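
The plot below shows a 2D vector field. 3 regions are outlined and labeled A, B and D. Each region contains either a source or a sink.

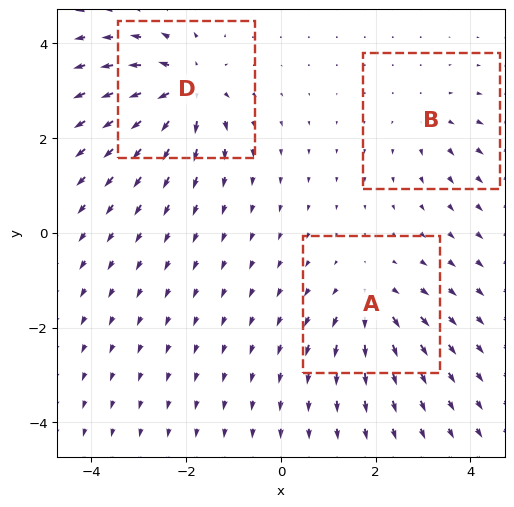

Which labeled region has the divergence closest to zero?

B

Divergence at each region's feature centre — A: about +4, B: about +2, D: about +6. Region B is closest to zero.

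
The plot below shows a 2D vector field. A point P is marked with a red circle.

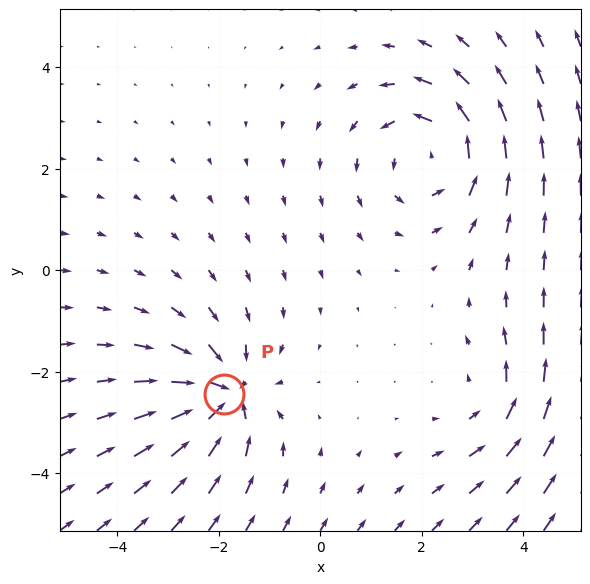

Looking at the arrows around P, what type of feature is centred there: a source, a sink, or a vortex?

sink

At P (-1.9, -2.4) the arrows converge inward. Divergence about -5, curl ≈0 — negative divergence with near-zero curl is a sink.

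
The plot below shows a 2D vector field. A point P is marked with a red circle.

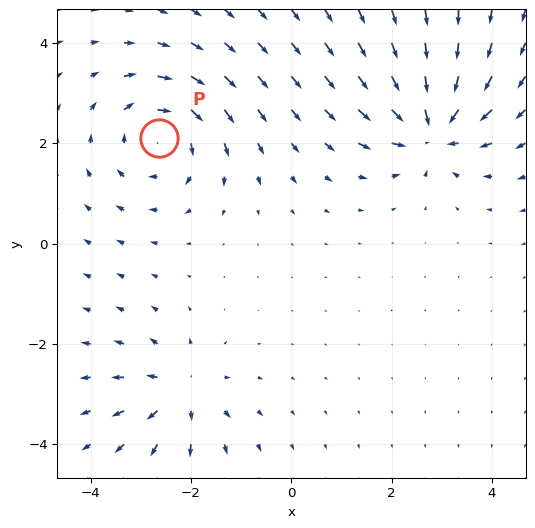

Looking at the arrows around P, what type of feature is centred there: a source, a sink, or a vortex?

At P (-2.6, 2.1) the arrows circulate clockwise. Divergence ≈0, curl about -5 — near-zero divergence with nonzero curl is a vortex.

vortex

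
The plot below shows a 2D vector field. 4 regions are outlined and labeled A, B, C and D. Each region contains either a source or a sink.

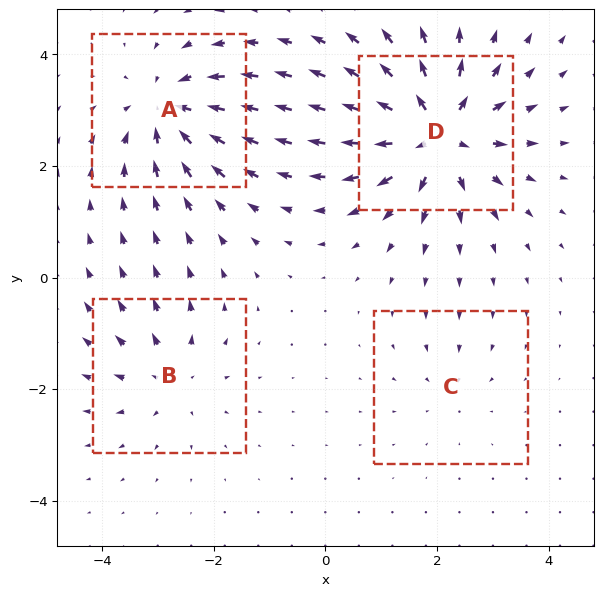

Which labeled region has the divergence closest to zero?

Divergence at each region's feature centre — A: about -6, B: about +4, C: about -2, D: about +9. Region C is closest to zero.

C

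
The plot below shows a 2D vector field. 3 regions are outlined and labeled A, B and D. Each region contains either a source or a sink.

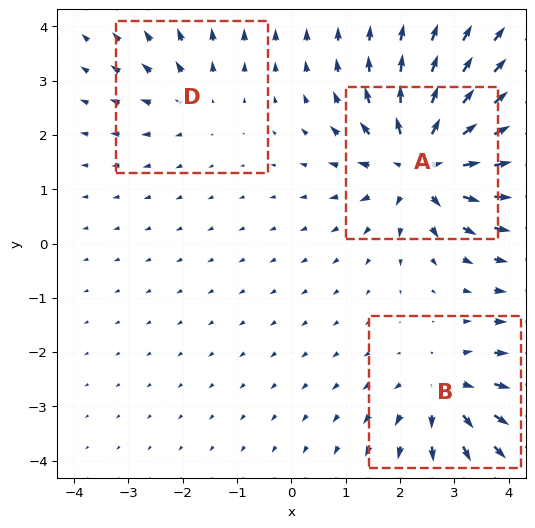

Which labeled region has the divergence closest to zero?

Divergence at each region's feature centre — A: about +6, B: about +4, D: about +2. Region D is closest to zero.

D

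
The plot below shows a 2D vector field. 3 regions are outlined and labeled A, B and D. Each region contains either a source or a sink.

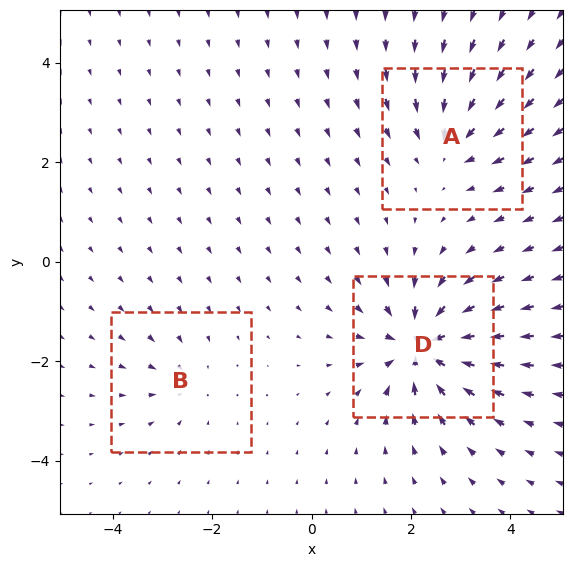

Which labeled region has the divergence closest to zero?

Divergence at each region's feature centre — A: about -4, B: about -2, D: about -6. Region B is closest to zero.

B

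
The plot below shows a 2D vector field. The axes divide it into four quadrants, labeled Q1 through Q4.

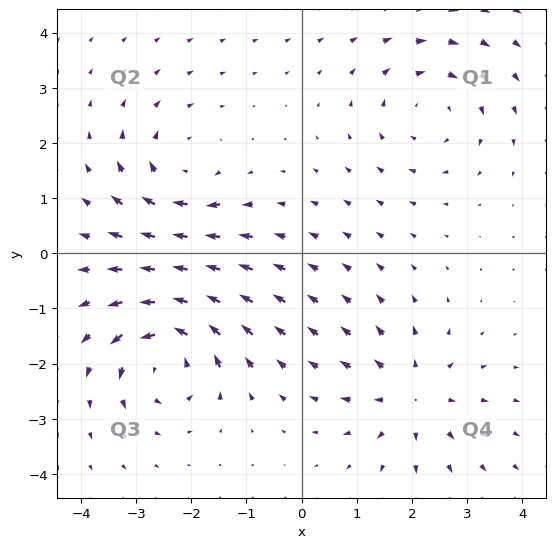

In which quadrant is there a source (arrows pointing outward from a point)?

Q4

The source sits at approximately (2.0, -2.6), which lies in quadrant Q4. The divergence there is about +4, positive as expected for a source.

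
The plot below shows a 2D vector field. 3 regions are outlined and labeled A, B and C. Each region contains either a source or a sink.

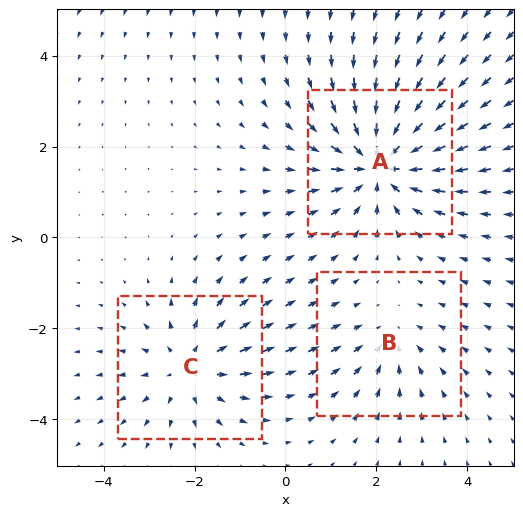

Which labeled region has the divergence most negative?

A

Divergence at each region's feature centre — A: about -5, B: about -2, C: about +3. Region A is most negative.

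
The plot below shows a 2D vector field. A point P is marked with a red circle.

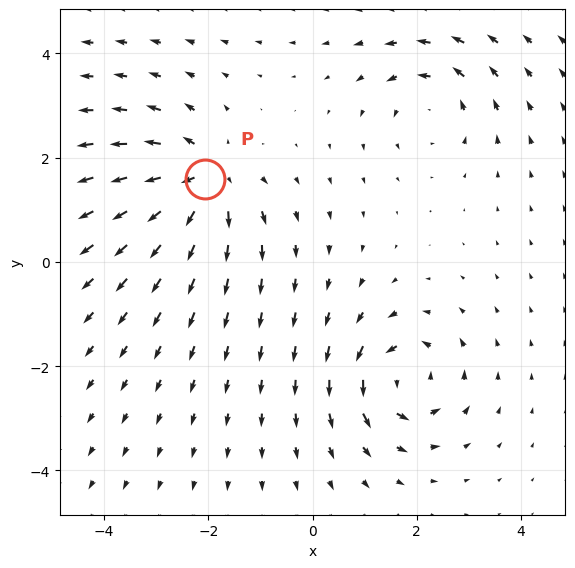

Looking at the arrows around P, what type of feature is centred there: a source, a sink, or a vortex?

At P (-2.1, 1.6) the arrows spread outward. Divergence about +6, curl ≈0 — positive divergence with near-zero curl is a source.

source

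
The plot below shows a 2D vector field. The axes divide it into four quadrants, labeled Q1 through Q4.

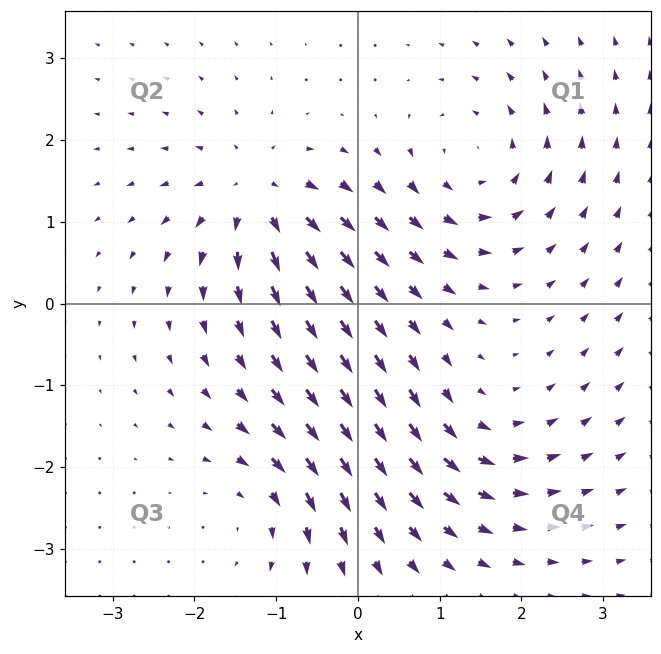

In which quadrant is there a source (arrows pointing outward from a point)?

Q2

The source sits at approximately (-1.2, 1.3), which lies in quadrant Q2. The divergence there is about +6, positive as expected for a source.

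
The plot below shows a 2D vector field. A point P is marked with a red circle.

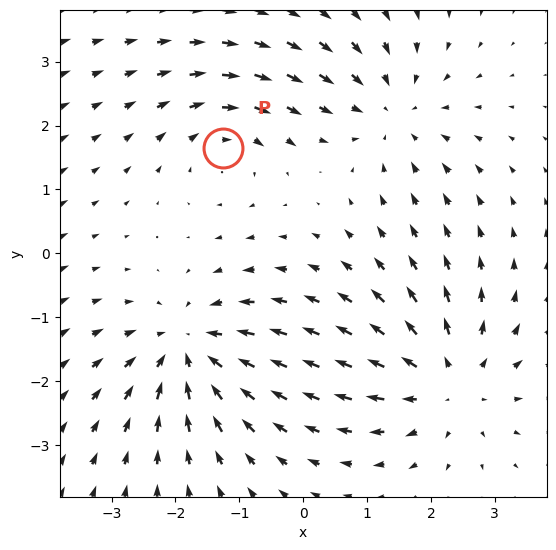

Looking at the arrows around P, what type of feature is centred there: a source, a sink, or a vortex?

At P (-1.2, 1.7) the arrows circulate clockwise. Divergence ≈0, curl about -3 — near-zero divergence with nonzero curl is a vortex.

vortex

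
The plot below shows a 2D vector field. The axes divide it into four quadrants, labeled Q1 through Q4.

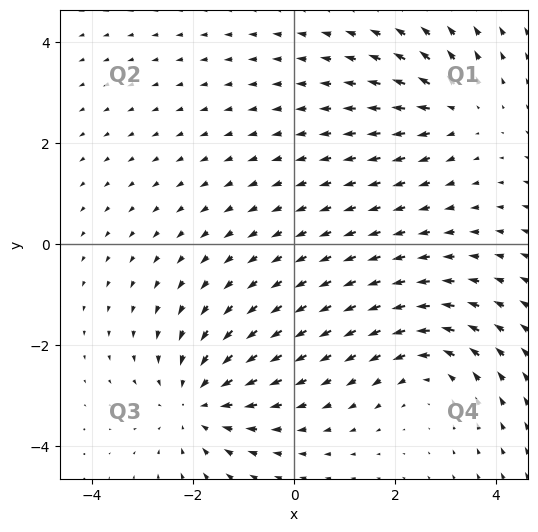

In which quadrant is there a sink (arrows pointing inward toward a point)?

The sink sits at approximately (-1.9, -3.1), which lies in quadrant Q3. The divergence there is about -4, negative as expected for a sink.

Q3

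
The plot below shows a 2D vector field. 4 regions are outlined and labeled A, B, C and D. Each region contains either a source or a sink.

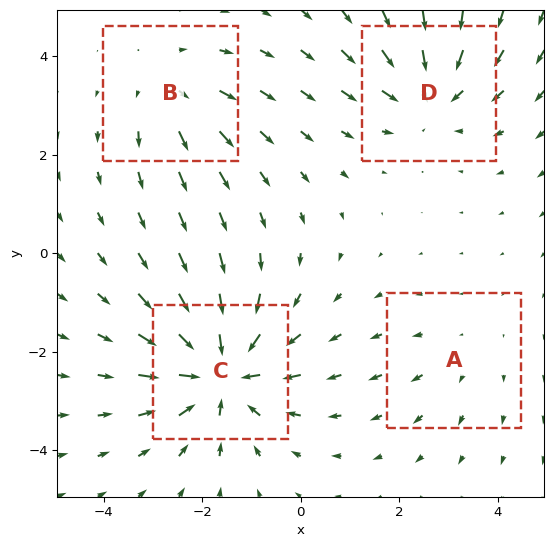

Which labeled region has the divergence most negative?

C

Divergence at each region's feature centre — A: about +2, B: about +3, C: about -6, D: about -4. Region C is most negative.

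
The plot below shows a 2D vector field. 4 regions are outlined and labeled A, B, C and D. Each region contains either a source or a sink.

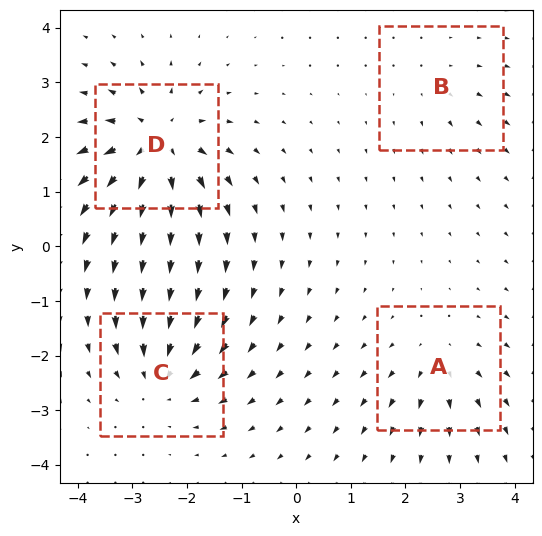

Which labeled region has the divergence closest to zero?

Divergence at each region's feature centre — A: about +4, B: about +2, C: about -5, D: about +8. Region B is closest to zero.

B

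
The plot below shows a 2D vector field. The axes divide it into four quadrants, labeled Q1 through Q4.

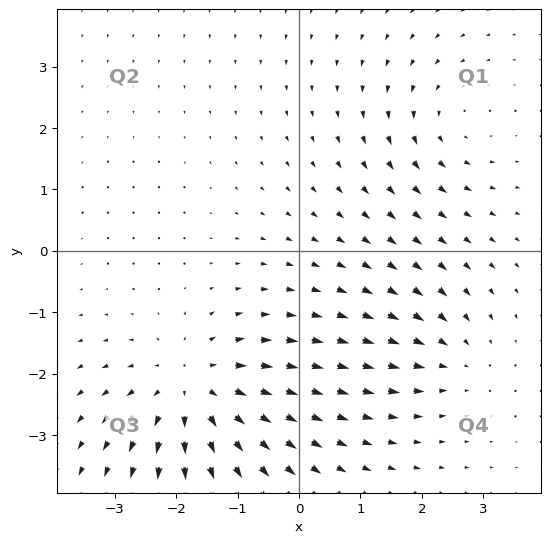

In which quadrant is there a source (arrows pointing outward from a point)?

Q3

The source sits at approximately (-1.7, -2.2), which lies in quadrant Q3. The divergence there is about +5, positive as expected for a source.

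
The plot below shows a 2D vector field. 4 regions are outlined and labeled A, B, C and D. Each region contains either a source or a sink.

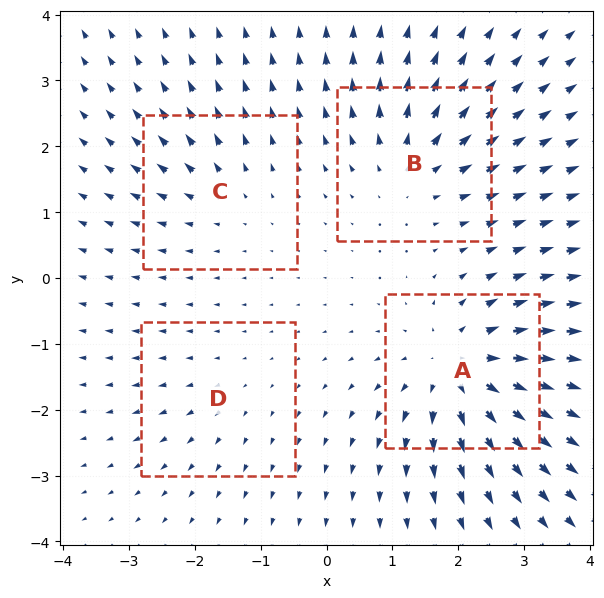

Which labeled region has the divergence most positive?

A

Divergence at each region's feature centre — A: about +7, B: about +5, C: about +3, D: about +2. Region A is most positive.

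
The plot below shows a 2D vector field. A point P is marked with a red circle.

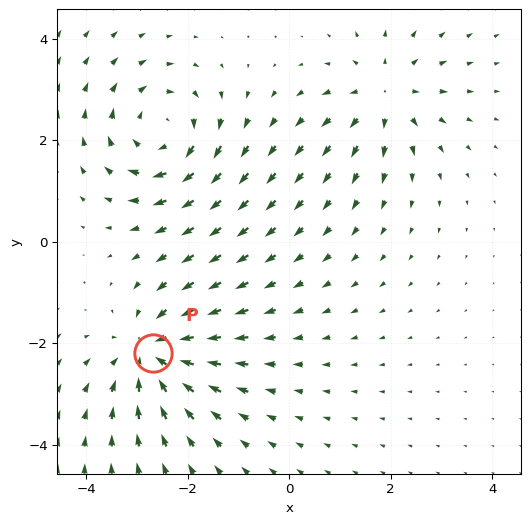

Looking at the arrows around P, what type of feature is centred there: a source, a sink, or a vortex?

sink

At P (-2.7, -2.2) the arrows converge inward. Divergence about -5, curl ≈0 — negative divergence with near-zero curl is a sink.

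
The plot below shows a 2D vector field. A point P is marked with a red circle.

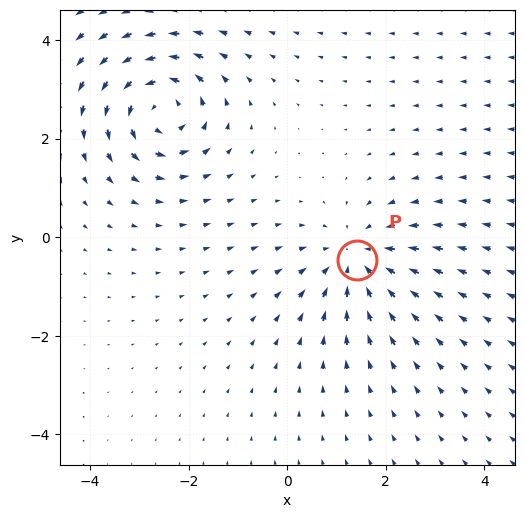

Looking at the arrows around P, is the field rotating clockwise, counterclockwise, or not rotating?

not rotating

Near P at (1.4, -0.5) the arrows show no circulation. The curl there is ≈0.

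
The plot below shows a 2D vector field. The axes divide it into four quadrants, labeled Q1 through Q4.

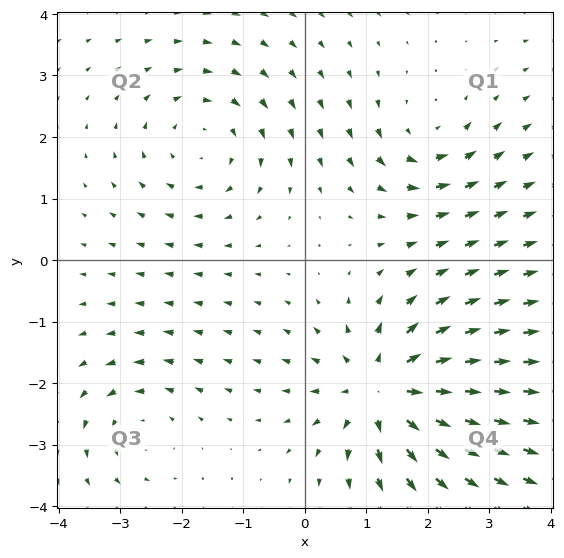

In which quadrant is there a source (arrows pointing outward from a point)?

The source sits at approximately (1.3, -2.1), which lies in quadrant Q4. The divergence there is about +6, positive as expected for a source.

Q4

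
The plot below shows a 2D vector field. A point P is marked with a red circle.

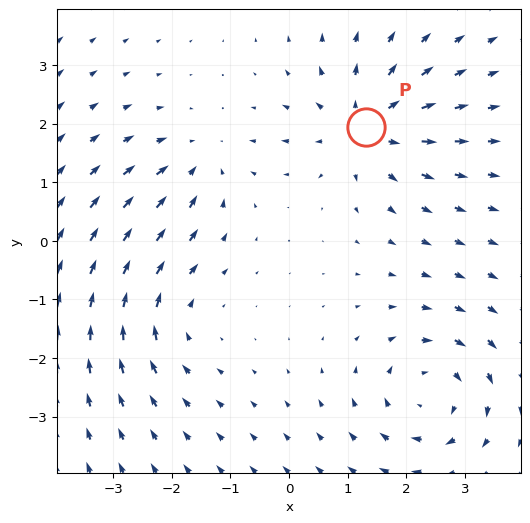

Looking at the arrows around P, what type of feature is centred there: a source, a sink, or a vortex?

At P (1.3, 1.9) the arrows spread outward. Divergence about +5, curl ≈0 — positive divergence with near-zero curl is a source.

source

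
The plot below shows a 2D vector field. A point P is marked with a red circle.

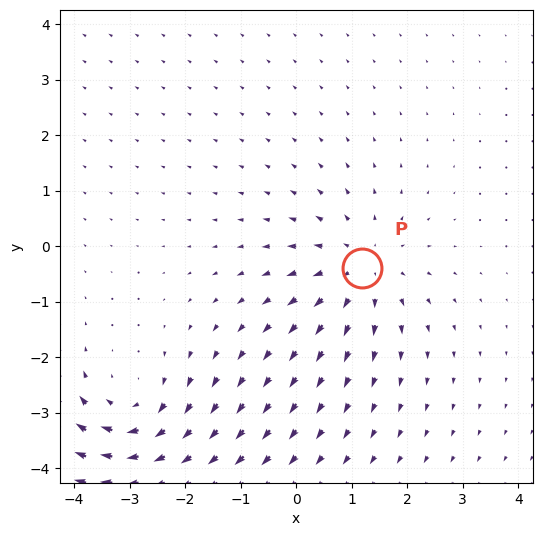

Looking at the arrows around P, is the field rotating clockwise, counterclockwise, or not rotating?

not rotating

Near P at (1.2, -0.4) the arrows show no circulation. The curl there is ≈0.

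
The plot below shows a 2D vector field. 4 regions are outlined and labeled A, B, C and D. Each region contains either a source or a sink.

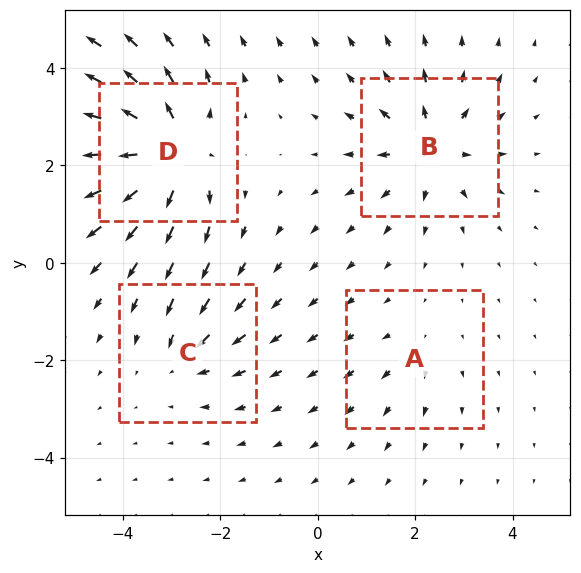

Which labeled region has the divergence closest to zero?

Divergence at each region's feature centre — A: about +2, B: about +6, C: about -4, D: about +8. Region A is closest to zero.

A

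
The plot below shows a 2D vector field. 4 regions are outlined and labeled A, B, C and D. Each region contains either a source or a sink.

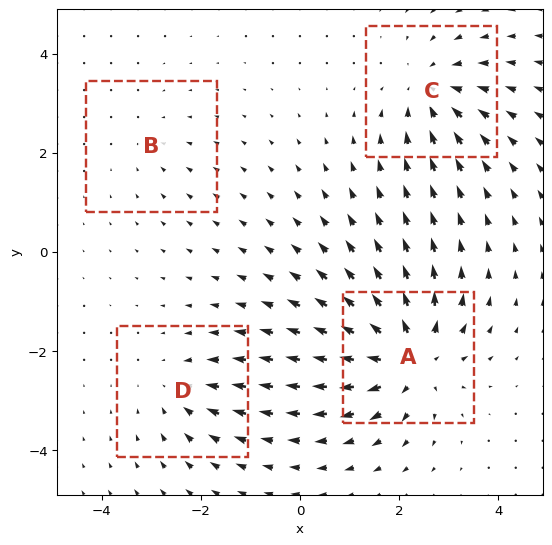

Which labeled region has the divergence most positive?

A

Divergence at each region's feature centre — A: about +7, B: about -2, C: about -5, D: about -3. Region A is most positive.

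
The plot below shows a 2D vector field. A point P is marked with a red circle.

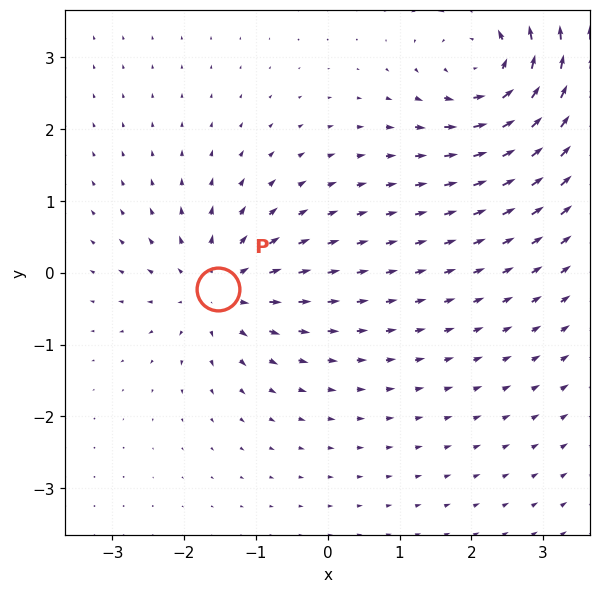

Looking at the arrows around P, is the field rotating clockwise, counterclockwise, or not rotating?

not rotating

Near P at (-1.5, -0.2) the arrows show no circulation. The curl there is ≈0.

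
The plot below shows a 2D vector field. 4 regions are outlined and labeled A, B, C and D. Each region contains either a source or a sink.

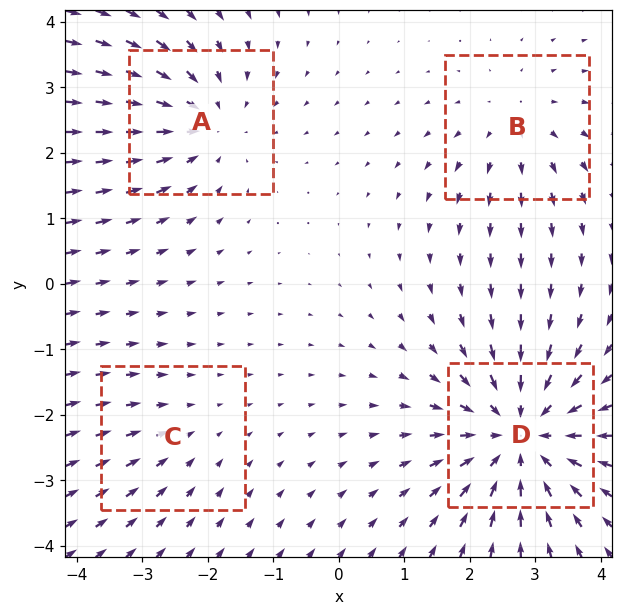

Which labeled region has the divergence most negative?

Divergence at each region's feature centre — A: about -4, B: about +3, C: about -2, D: about -6. Region D is most negative.

D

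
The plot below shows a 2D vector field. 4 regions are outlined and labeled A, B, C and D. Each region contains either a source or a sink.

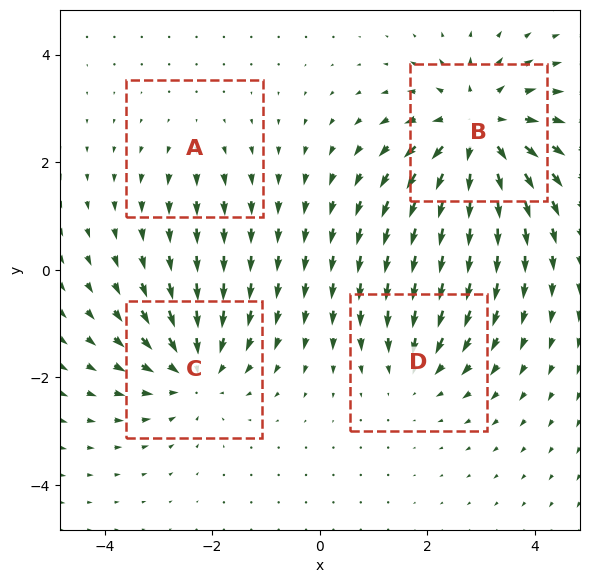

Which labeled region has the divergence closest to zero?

A

Divergence at each region's feature centre — A: about +2, B: about +6, C: about -5, D: about -3. Region A is closest to zero.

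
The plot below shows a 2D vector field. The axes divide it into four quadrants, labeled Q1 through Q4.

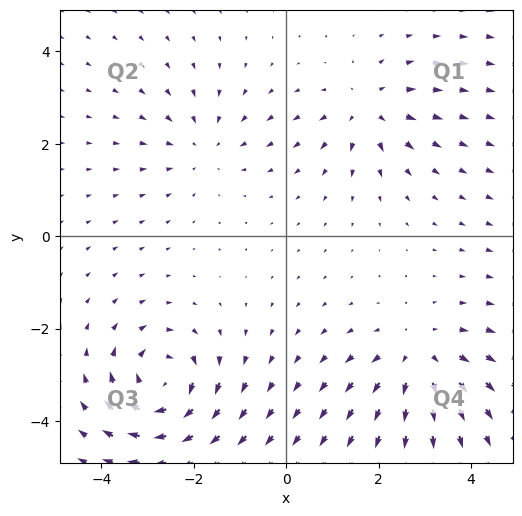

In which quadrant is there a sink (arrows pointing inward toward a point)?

Q2

The sink sits at approximately (-1.8, 1.9), which lies in quadrant Q2. The divergence there is about -3, negative as expected for a sink.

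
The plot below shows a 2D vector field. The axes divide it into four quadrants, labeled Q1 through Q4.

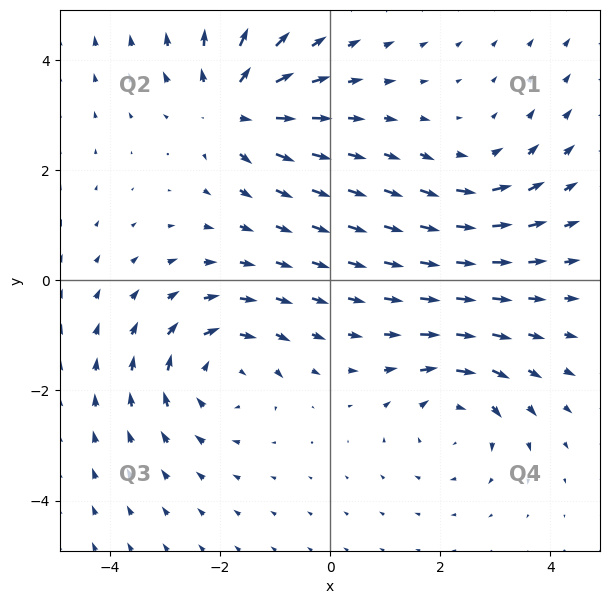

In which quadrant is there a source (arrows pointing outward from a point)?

The source sits at approximately (-1.8, 3.2), which lies in quadrant Q2. The divergence there is about +4, positive as expected for a source.

Q2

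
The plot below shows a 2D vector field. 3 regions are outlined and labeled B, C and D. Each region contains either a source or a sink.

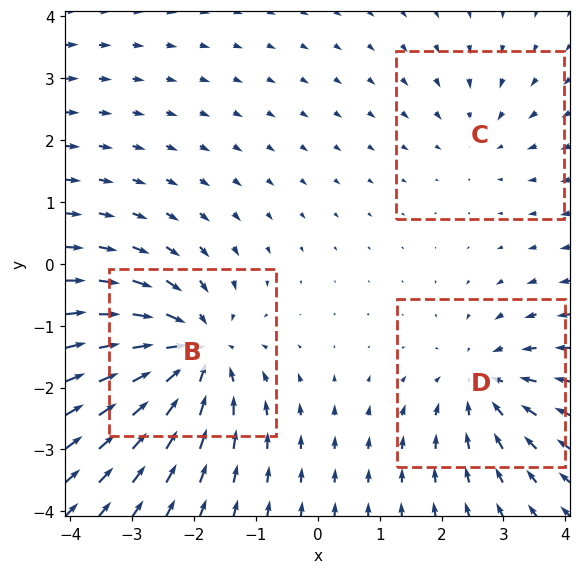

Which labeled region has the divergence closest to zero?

C

Divergence at each region's feature centre — B: about -5, C: about -2, D: about -3. Region C is closest to zero.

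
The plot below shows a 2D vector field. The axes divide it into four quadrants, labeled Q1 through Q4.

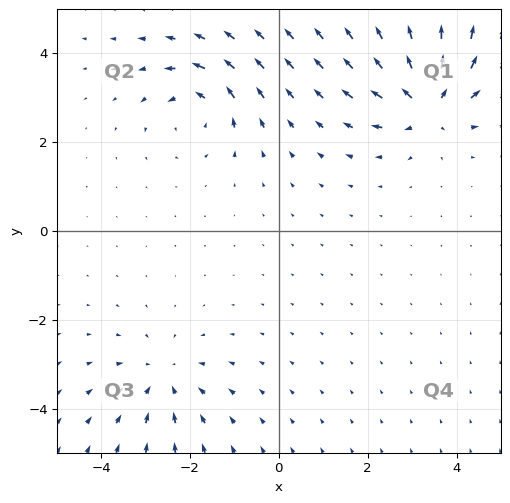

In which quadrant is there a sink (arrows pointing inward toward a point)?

The sink sits at approximately (-2.6, -3.3), which lies in quadrant Q3. The divergence there is about -3, negative as expected for a sink.

Q3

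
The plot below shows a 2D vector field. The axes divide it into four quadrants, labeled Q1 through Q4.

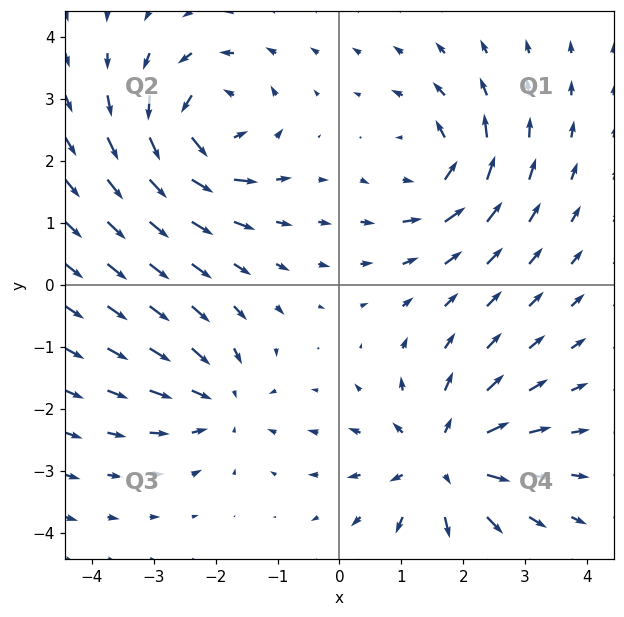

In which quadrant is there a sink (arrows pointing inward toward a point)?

Q3

The sink sits at approximately (-1.9, -1.9), which lies in quadrant Q3. The divergence there is about -3, negative as expected for a sink.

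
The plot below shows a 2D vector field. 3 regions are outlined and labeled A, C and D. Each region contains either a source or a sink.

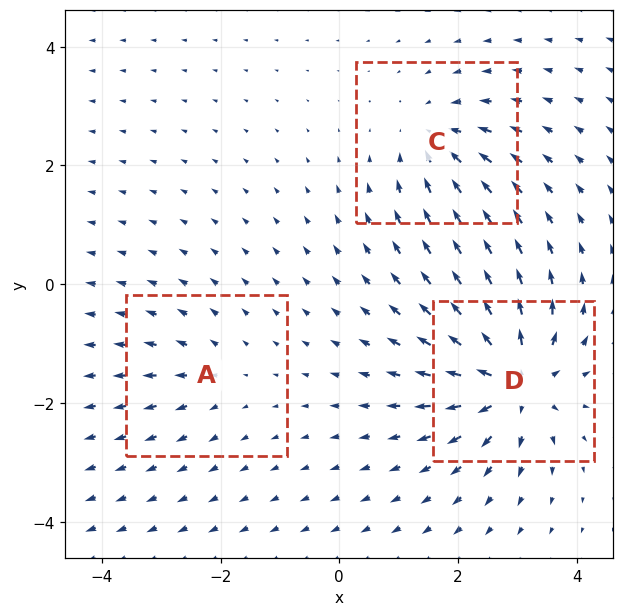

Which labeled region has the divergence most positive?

D

Divergence at each region's feature centre — A: about +2, C: about -4, D: about +6. Region D is most positive.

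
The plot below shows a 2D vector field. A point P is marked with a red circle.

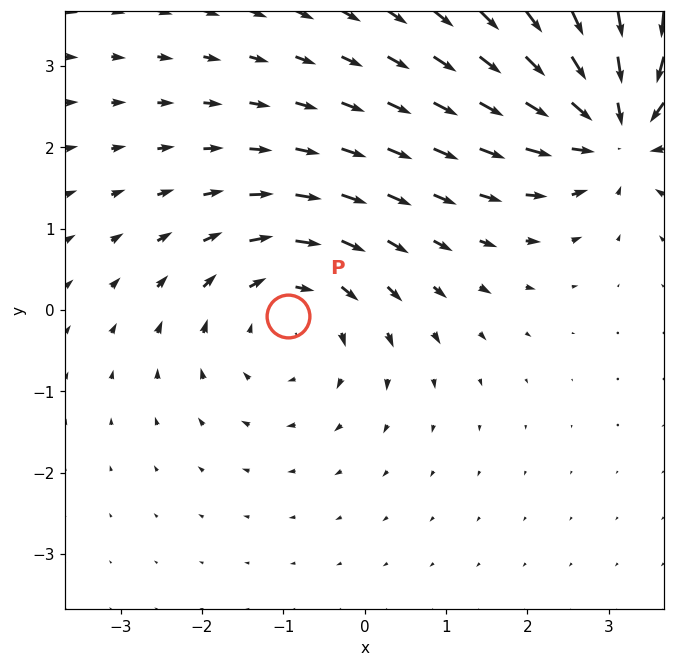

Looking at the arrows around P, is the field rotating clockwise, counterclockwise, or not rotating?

Near P at (-0.9, -0.1) the arrows circulate clockwise. The curl (z-component) there is about -3; negative curl means clockwise rotation.

clockwise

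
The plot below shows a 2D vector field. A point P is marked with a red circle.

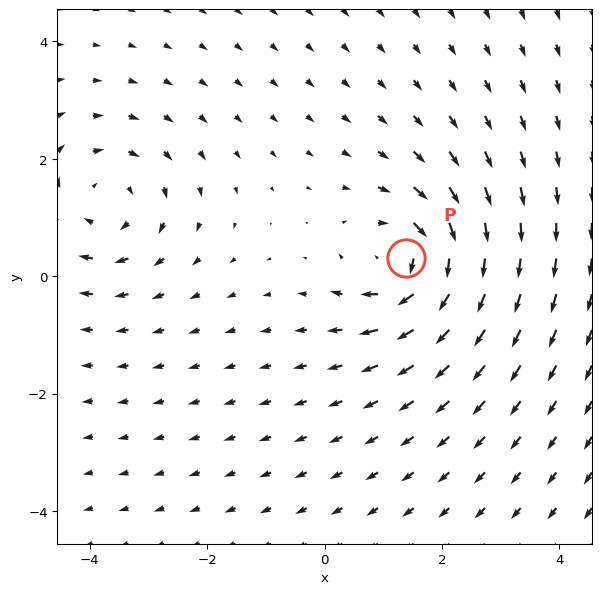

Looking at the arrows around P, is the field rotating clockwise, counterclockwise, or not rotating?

Near P at (1.4, 0.3) the arrows circulate clockwise. The curl (z-component) there is about -4; negative curl means clockwise rotation.

clockwise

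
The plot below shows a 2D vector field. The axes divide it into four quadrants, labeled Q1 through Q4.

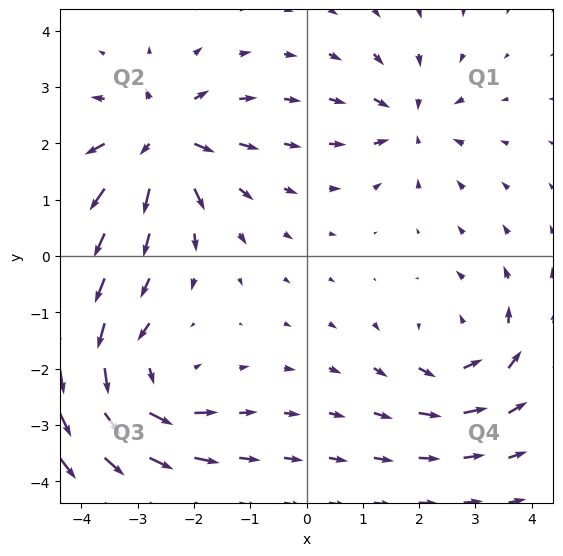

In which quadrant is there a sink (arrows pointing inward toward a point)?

The sink sits at approximately (1.8, 2.4), which lies in quadrant Q1. The divergence there is about -4, negative as expected for a sink.

Q1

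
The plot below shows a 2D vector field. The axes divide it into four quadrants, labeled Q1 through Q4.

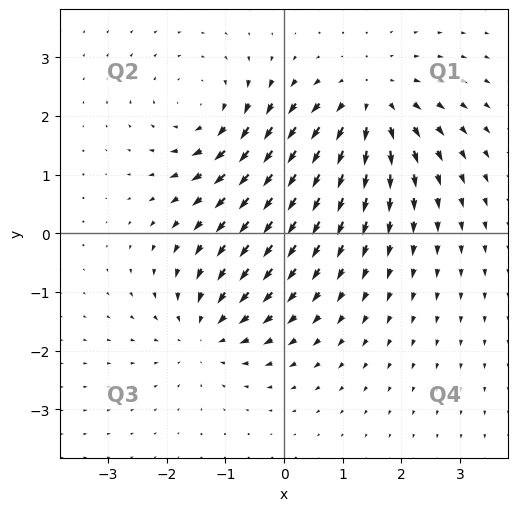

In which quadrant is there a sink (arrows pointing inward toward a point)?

The sink sits at approximately (-1.3, -1.7), which lies in quadrant Q3. The divergence there is about -4, negative as expected for a sink.

Q3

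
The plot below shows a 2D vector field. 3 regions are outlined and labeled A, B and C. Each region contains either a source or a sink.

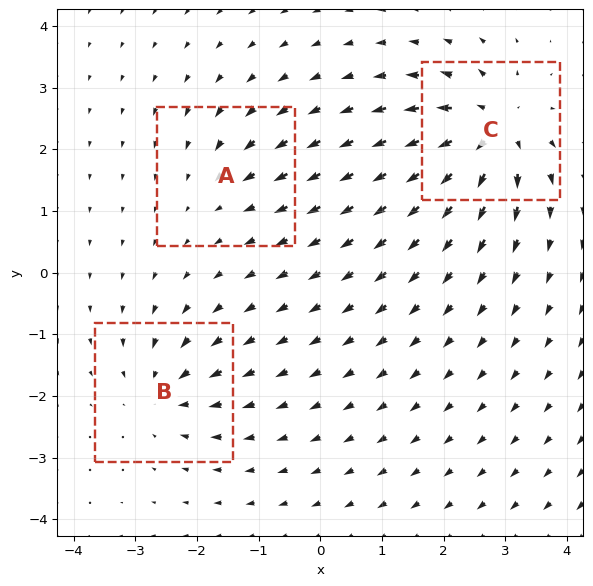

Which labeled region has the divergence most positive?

C

Divergence at each region's feature centre — A: about -3, B: about -4, C: about +7. Region C is most positive.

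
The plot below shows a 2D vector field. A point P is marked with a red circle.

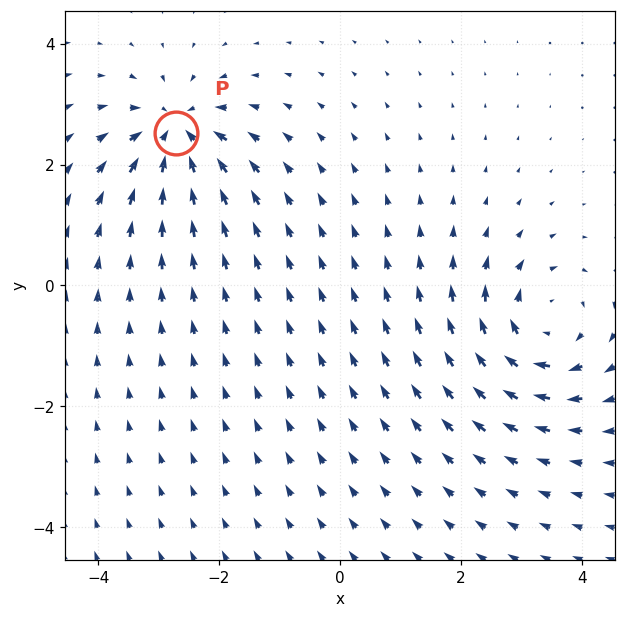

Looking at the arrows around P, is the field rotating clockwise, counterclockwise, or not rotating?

Near P at (-2.7, 2.5) the arrows show no circulation. The curl there is ≈0.

not rotating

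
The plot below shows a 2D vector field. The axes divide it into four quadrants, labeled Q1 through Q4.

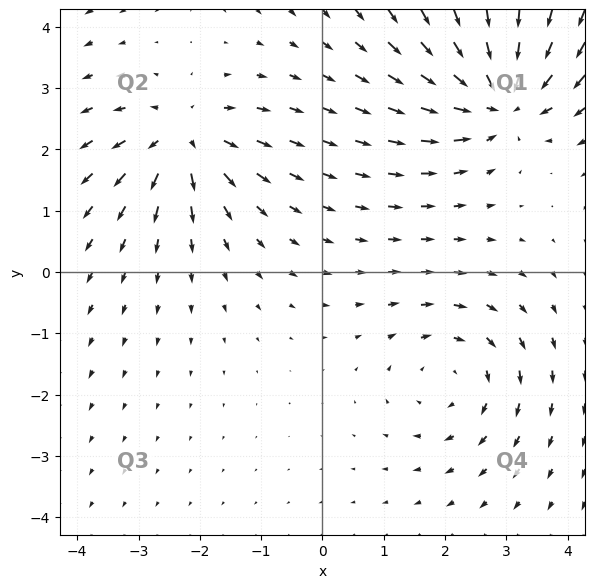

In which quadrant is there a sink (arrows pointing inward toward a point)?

Q1

The sink sits at approximately (2.9, 2.9), which lies in quadrant Q1. The divergence there is about -5, negative as expected for a sink.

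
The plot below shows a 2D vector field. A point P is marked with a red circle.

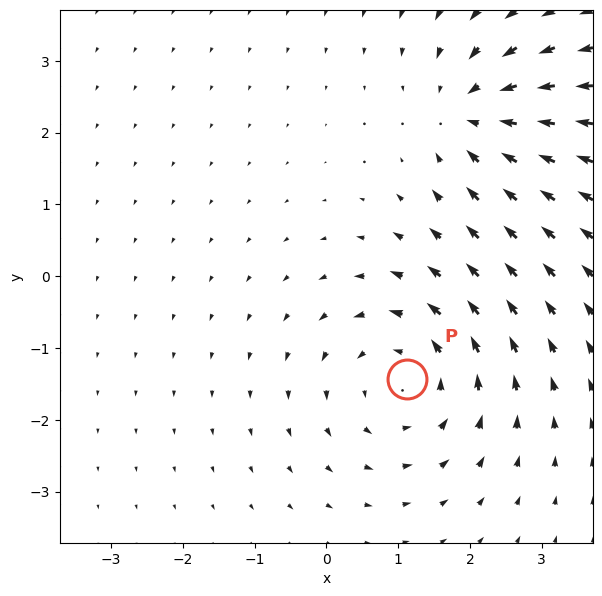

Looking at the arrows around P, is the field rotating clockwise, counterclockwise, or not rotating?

counterclockwise

Near P at (1.1, -1.4) the arrows circulate counterclockwise. The curl (z-component) there is about +3; positive curl means counterclockwise rotation.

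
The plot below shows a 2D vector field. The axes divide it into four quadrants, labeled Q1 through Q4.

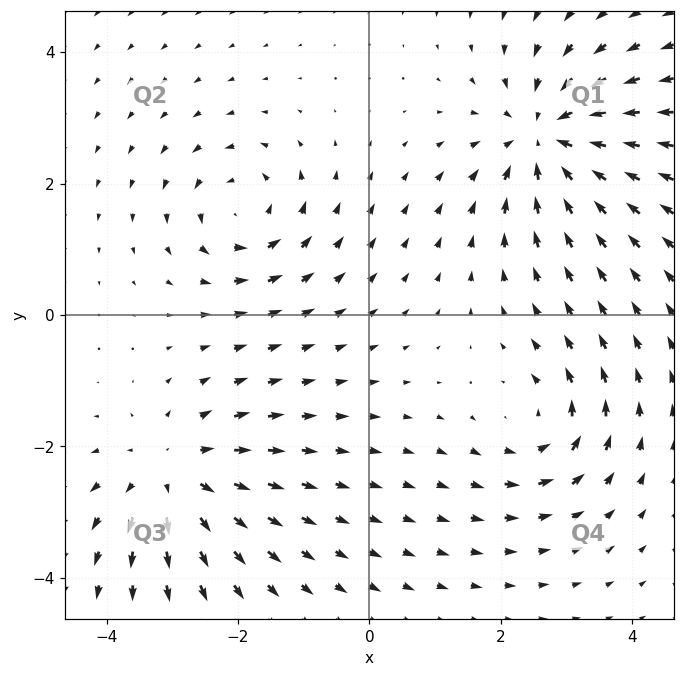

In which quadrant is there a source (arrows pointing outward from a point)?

Q3

The source sits at approximately (-3.0, -2.4), which lies in quadrant Q3. The divergence there is about +4, positive as expected for a source.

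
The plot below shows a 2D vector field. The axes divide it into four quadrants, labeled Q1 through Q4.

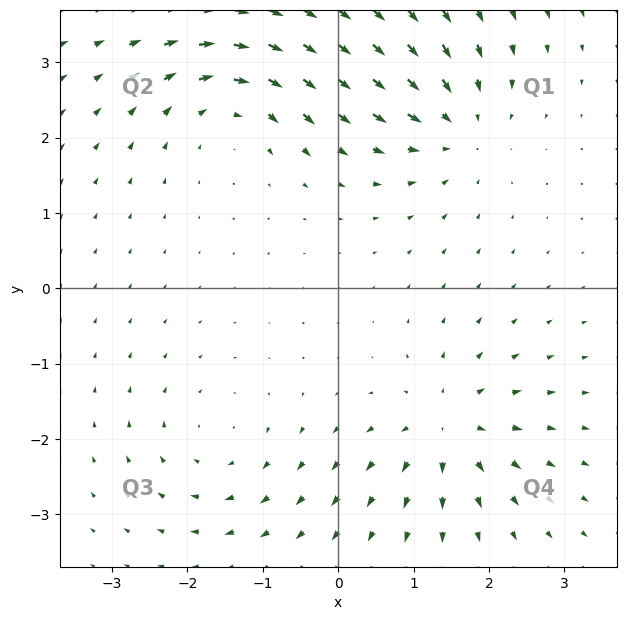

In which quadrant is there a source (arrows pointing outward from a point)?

The source sits at approximately (1.5, -1.8), which lies in quadrant Q4. The divergence there is about +6, positive as expected for a source.

Q4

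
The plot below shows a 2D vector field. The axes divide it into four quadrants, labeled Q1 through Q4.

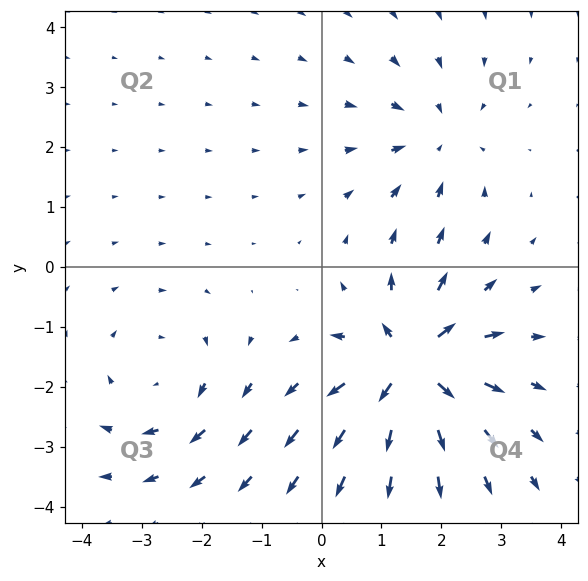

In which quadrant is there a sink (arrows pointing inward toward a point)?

Q1

The sink sits at approximately (1.9, 2.1), which lies in quadrant Q1. The divergence there is about -3, negative as expected for a sink.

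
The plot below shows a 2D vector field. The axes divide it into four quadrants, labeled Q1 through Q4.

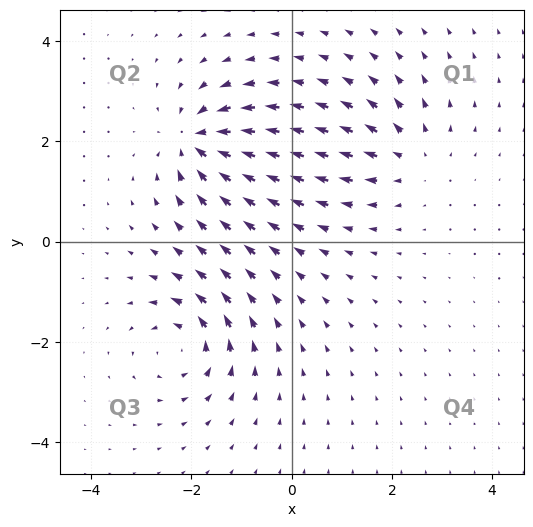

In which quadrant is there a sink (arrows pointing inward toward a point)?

The sink sits at approximately (-1.9, 2.0), which lies in quadrant Q2. The divergence there is about -6, negative as expected for a sink.

Q2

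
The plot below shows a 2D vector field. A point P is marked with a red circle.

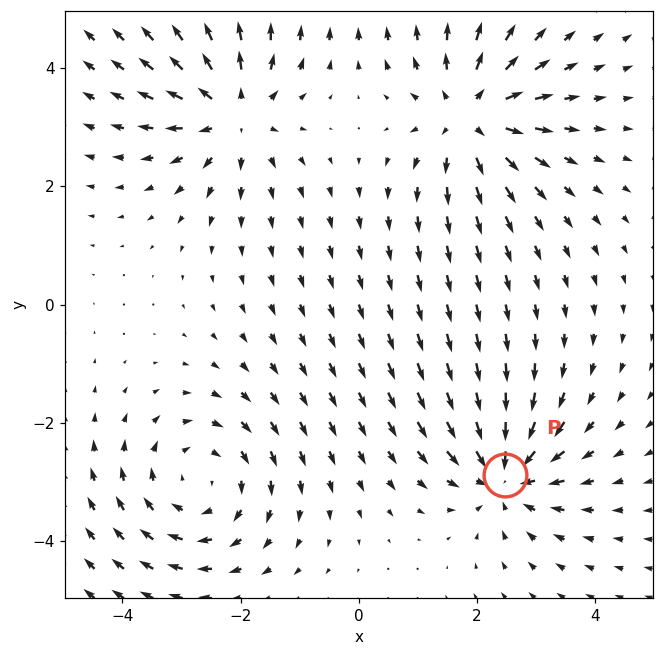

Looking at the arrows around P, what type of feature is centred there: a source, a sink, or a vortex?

At P (2.5, -2.9) the arrows converge inward. Divergence about -5, curl ≈0 — negative divergence with near-zero curl is a sink.

sink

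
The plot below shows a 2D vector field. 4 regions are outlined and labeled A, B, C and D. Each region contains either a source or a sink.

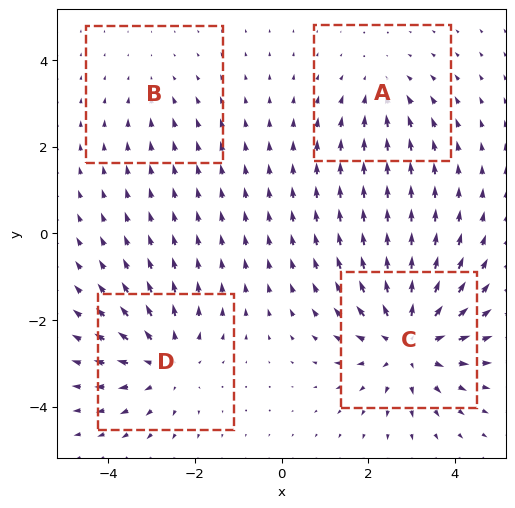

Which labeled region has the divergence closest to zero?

Divergence at each region's feature centre — A: about -3, B: about -2, C: about +6, D: about +4. Region B is closest to zero.

B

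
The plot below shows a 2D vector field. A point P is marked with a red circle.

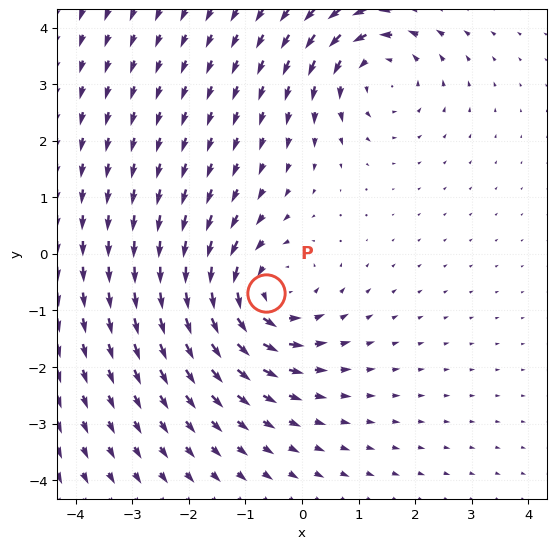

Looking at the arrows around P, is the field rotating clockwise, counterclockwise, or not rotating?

Near P at (-0.6, -0.7) the arrows circulate counterclockwise. The curl (z-component) there is about +5; positive curl means counterclockwise rotation.

counterclockwise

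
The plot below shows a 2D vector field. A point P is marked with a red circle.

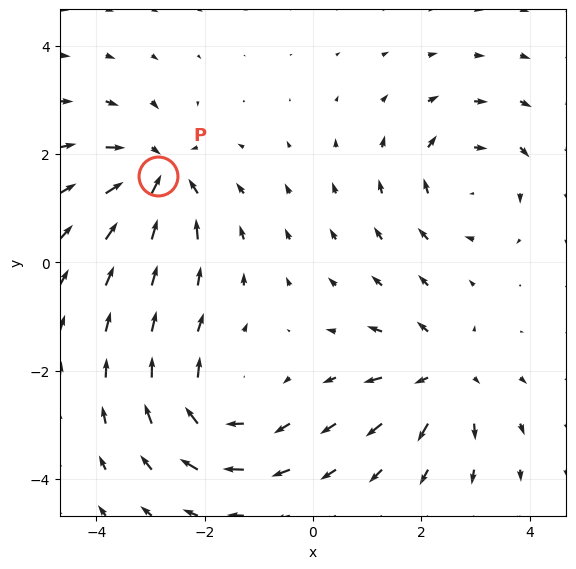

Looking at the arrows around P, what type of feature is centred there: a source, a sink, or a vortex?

At P (-2.9, 1.6) the arrows converge inward. Divergence about -6, curl ≈0 — negative divergence with near-zero curl is a sink.

sink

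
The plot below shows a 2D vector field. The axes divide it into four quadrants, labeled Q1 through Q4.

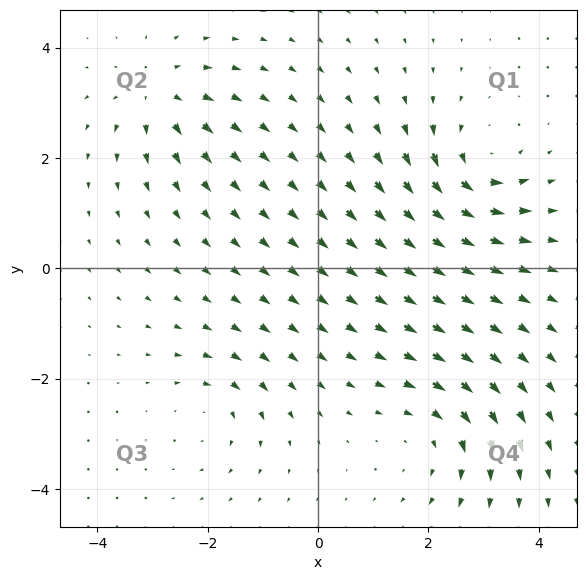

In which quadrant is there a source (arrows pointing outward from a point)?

The source sits at approximately (-2.9, 3.2), which lies in quadrant Q2. The divergence there is about +5, positive as expected for a source.

Q2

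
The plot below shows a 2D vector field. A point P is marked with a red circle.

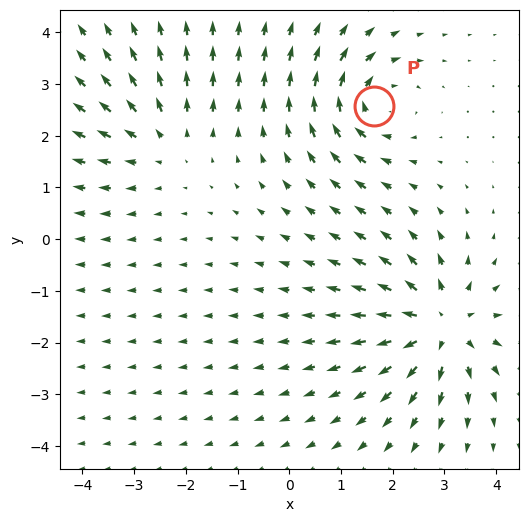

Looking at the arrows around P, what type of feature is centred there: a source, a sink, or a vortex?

vortex

At P (1.6, 2.6) the arrows circulate clockwise. Divergence ≈0, curl about -5 — near-zero divergence with nonzero curl is a vortex.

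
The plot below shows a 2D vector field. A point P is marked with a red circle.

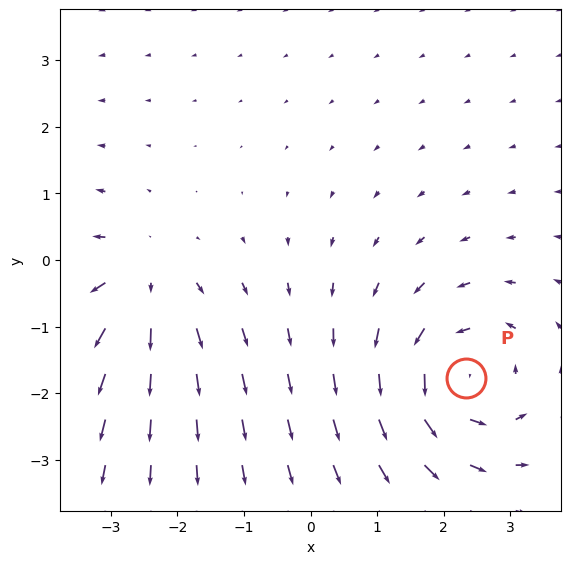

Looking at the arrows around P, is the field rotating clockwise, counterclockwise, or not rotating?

Near P at (2.3, -1.8) the arrows circulate counterclockwise. The curl (z-component) there is about +6; positive curl means counterclockwise rotation.

counterclockwise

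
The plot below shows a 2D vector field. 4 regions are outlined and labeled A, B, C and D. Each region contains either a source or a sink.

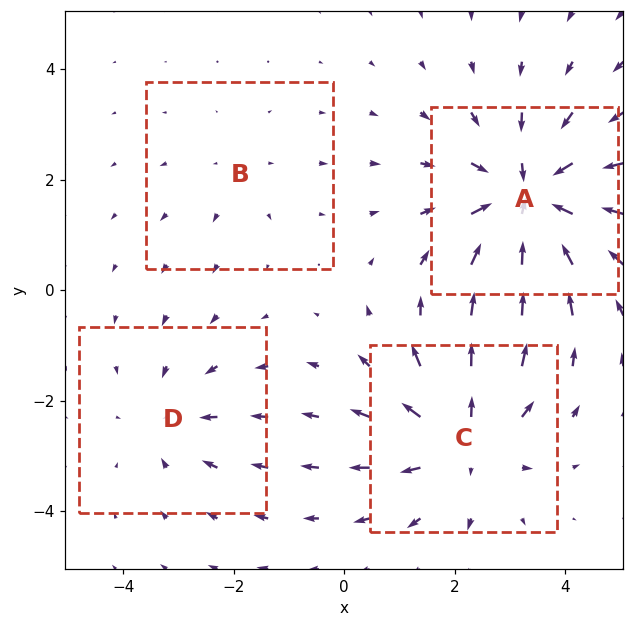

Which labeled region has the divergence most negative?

A

Divergence at each region's feature centre — A: about -6, B: about +2, C: about +4, D: about -3. Region A is most negative.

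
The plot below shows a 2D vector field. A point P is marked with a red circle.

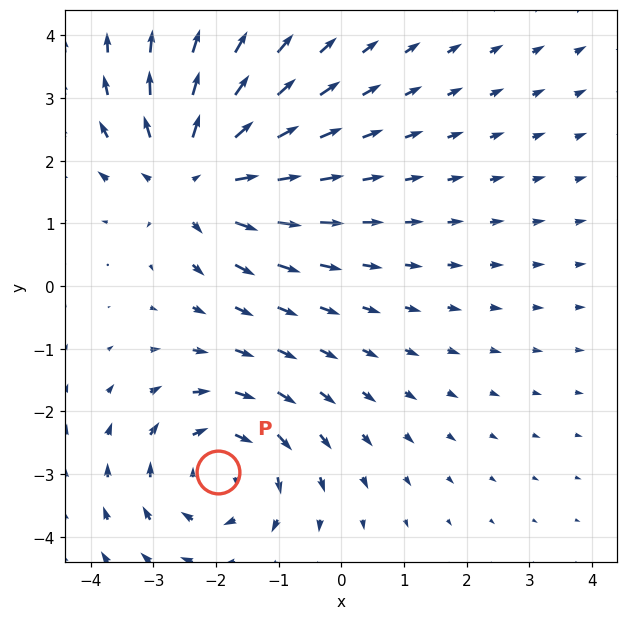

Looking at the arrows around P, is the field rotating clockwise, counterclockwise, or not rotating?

clockwise

Near P at (-2.0, -3.0) the arrows circulate clockwise. The curl (z-component) there is about -4; negative curl means clockwise rotation.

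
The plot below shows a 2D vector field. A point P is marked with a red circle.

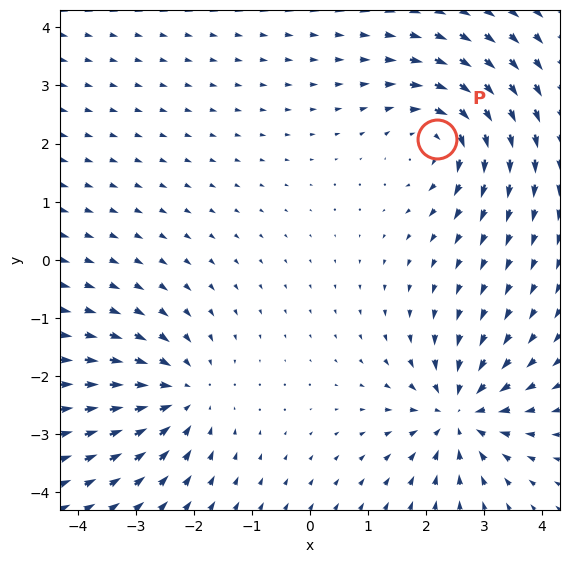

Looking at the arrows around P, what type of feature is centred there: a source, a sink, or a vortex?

vortex

At P (2.2, 2.1) the arrows circulate clockwise. Divergence ≈0, curl about -4 — near-zero divergence with nonzero curl is a vortex.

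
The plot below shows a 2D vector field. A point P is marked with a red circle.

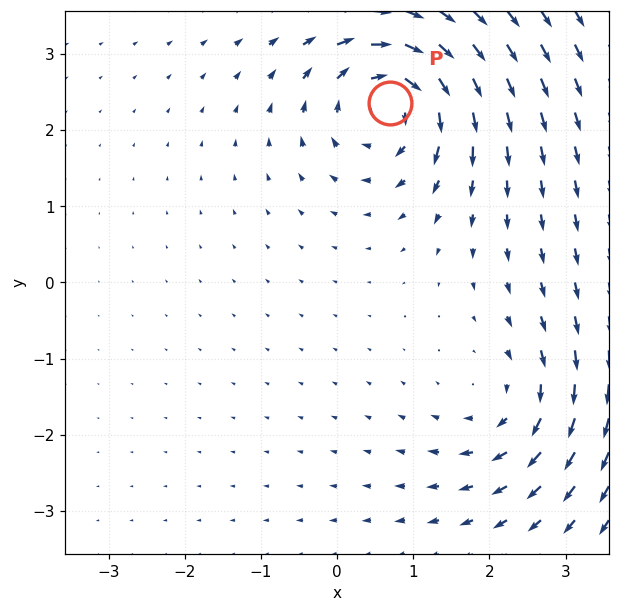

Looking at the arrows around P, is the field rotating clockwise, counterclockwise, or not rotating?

Near P at (0.7, 2.4) the arrows circulate clockwise. The curl (z-component) there is about -7; negative curl means clockwise rotation.

clockwise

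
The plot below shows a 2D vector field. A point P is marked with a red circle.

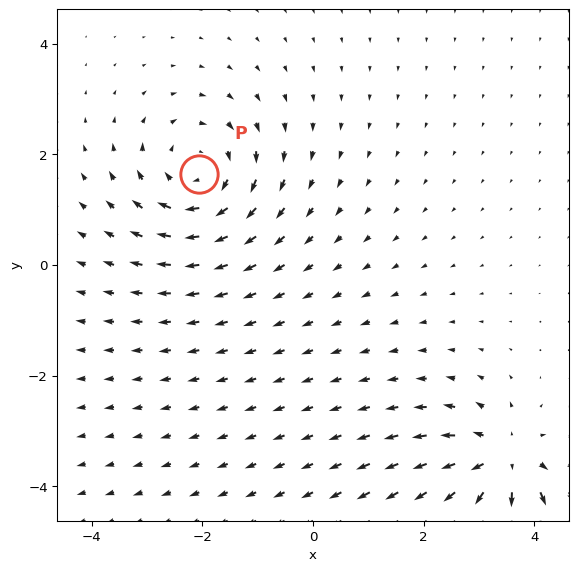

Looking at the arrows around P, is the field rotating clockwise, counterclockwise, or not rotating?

Near P at (-2.1, 1.6) the arrows circulate clockwise. The curl (z-component) there is about -4; negative curl means clockwise rotation.

clockwise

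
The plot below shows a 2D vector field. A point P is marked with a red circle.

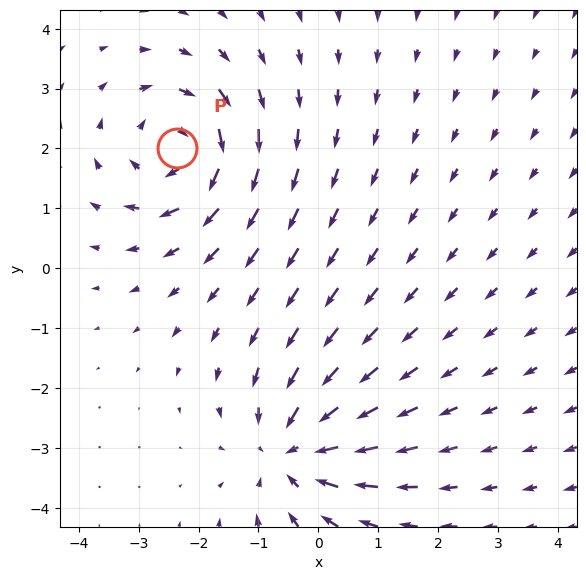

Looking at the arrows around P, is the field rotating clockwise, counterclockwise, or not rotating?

clockwise

Near P at (-2.4, 2.0) the arrows circulate clockwise. The curl (z-component) there is about -5; negative curl means clockwise rotation.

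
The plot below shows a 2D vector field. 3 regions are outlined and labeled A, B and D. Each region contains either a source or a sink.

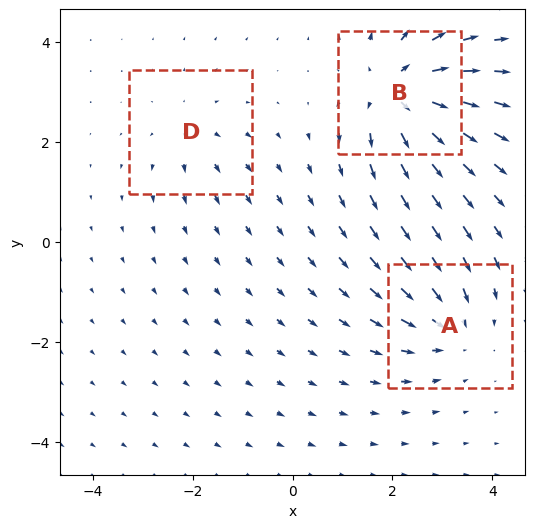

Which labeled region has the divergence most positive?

Divergence at each region's feature centre — A: about -3, B: about +5, D: about +2. Region B is most positive.

B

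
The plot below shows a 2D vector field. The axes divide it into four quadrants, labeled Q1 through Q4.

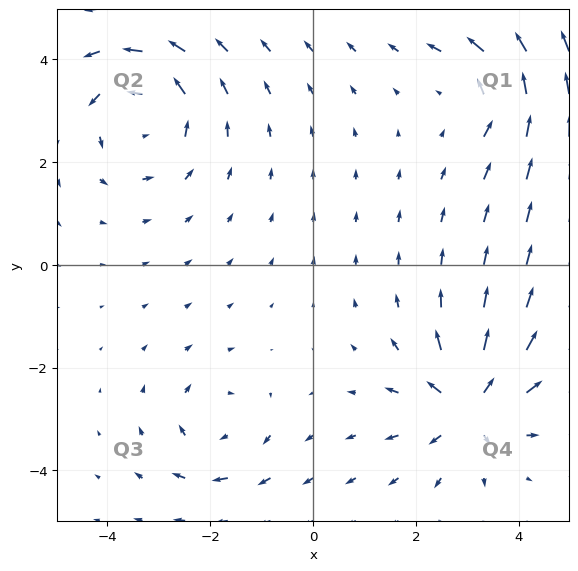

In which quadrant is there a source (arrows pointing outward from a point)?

The source sits at approximately (3.0, -2.7), which lies in quadrant Q4. The divergence there is about +6, positive as expected for a source.

Q4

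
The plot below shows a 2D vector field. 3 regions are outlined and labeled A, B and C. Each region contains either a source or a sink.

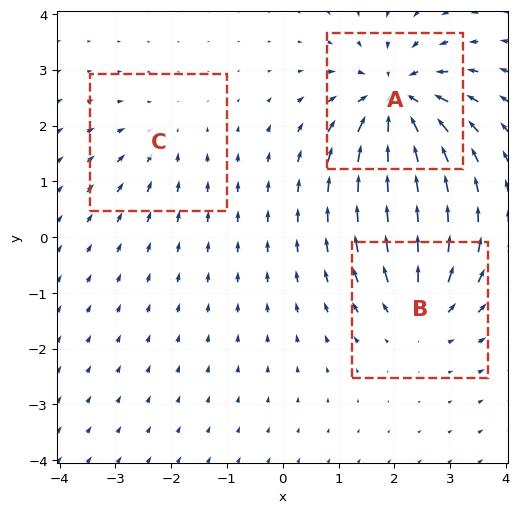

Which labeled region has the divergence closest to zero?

C

Divergence at each region's feature centre — A: about -6, B: about +4, C: about -2. Region C is closest to zero.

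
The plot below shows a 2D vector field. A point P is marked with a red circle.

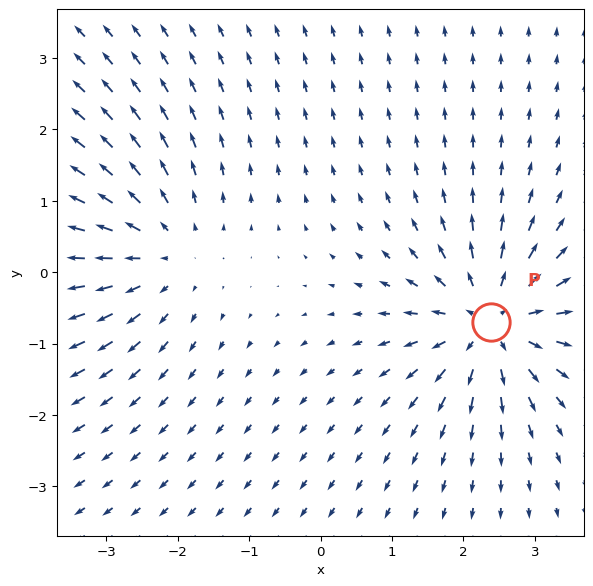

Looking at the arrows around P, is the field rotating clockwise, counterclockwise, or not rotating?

not rotating

Near P at (2.4, -0.7) the arrows show no circulation. The curl there is ≈0.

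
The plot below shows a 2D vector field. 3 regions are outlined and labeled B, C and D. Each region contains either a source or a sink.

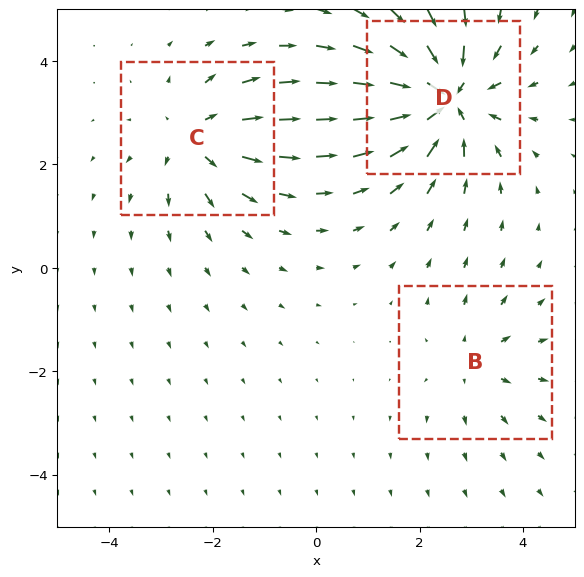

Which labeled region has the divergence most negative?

D

Divergence at each region's feature centre — B: about +2, C: about +3, D: about -5. Region D is most negative.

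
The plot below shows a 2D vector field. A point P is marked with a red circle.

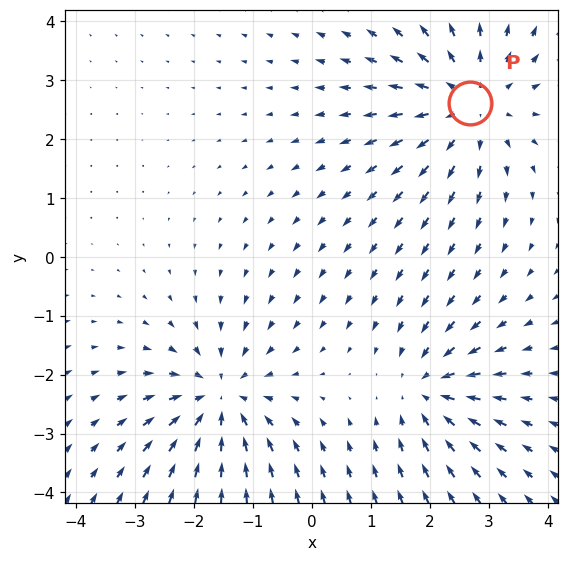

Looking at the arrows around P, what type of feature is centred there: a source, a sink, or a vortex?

source

At P (2.7, 2.6) the arrows spread outward. Divergence about +4, curl ≈0 — positive divergence with near-zero curl is a source.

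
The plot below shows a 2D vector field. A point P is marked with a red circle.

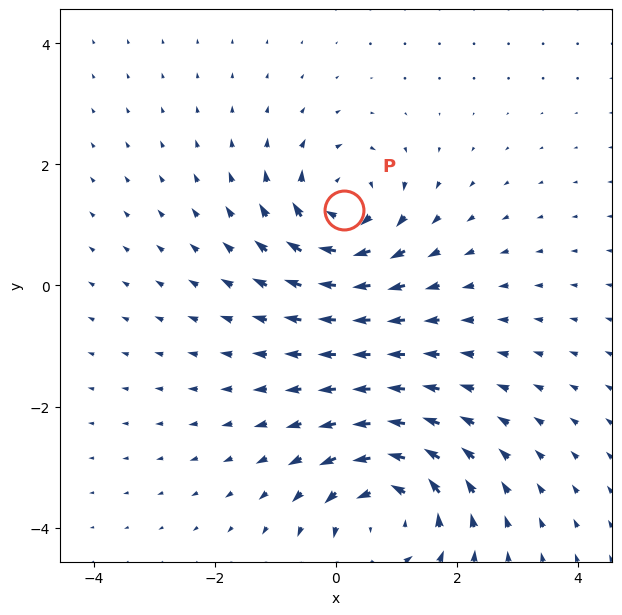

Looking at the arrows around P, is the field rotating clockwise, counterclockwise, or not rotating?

Near P at (0.1, 1.2) the arrows circulate clockwise. The curl (z-component) there is about -4; negative curl means clockwise rotation.

clockwise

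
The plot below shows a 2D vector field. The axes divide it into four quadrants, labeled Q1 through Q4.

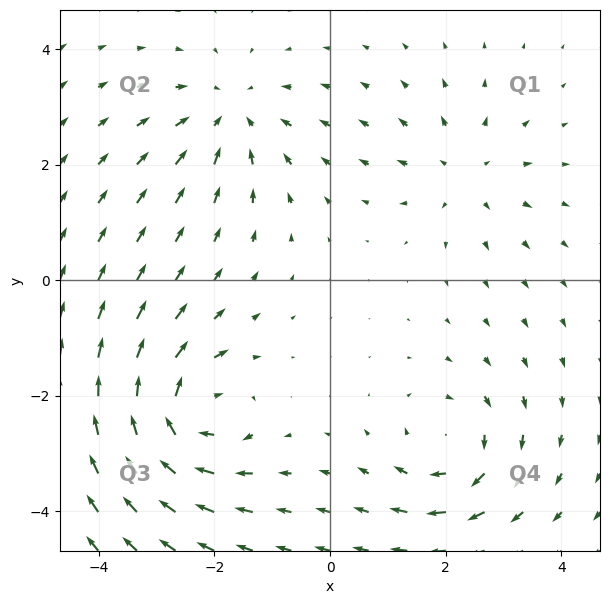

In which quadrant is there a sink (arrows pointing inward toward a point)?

Q2

The sink sits at approximately (-1.7, 2.9), which lies in quadrant Q2. The divergence there is about -4, negative as expected for a sink.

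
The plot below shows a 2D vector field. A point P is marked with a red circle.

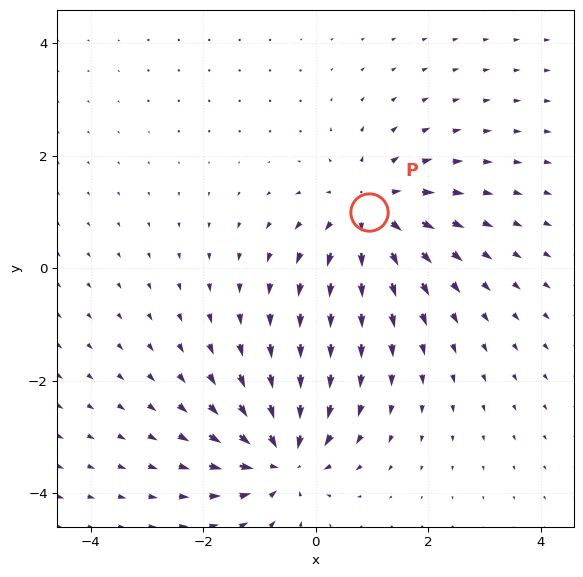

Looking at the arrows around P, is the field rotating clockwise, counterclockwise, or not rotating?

not rotating

Near P at (1.0, 1.0) the arrows show no circulation. The curl there is ≈0.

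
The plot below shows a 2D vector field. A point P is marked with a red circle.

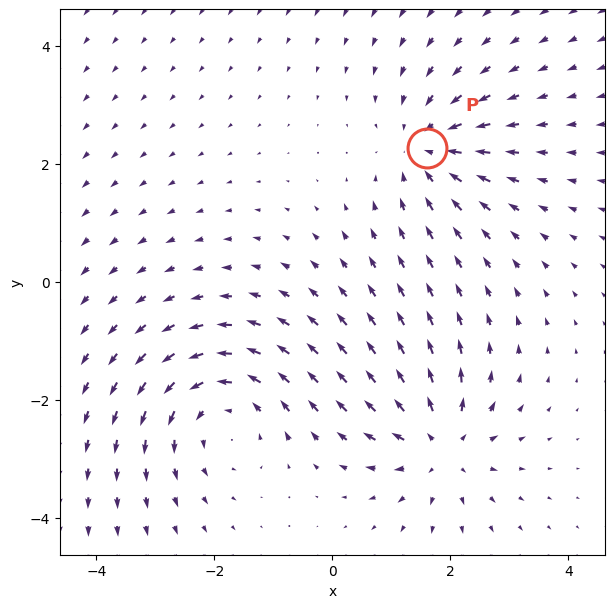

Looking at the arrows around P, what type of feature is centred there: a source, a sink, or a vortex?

At P (1.6, 2.3) the arrows converge inward. Divergence about -4, curl ≈0 — negative divergence with near-zero curl is a sink.

sink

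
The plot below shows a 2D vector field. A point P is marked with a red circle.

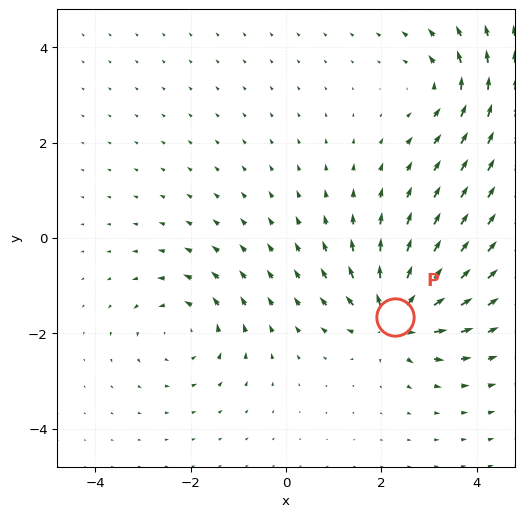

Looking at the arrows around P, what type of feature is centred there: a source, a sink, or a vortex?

source

At P (2.3, -1.7) the arrows spread outward. Divergence about +6, curl ≈0 — positive divergence with near-zero curl is a source.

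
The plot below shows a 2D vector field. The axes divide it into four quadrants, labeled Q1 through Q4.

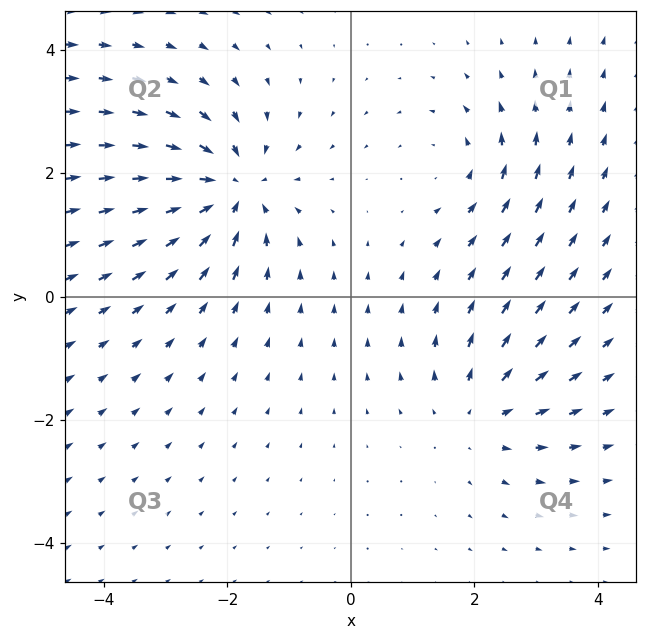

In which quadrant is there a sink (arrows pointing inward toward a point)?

Q2

The sink sits at approximately (-1.9, 1.7), which lies in quadrant Q2. The divergence there is about -5, negative as expected for a sink.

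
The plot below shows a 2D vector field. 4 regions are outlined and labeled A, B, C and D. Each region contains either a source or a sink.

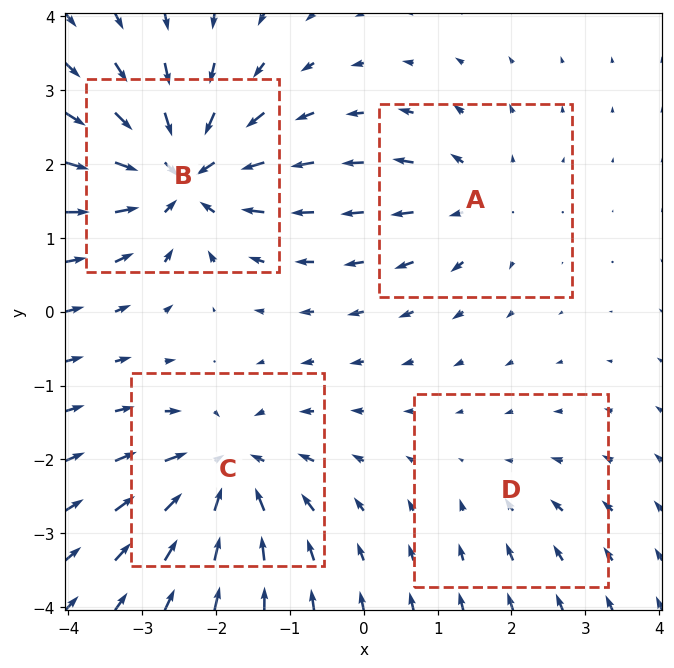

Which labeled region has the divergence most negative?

Divergence at each region's feature centre — A: about +4, B: about -8, C: about -7, D: about -2. Region B is most negative.

B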